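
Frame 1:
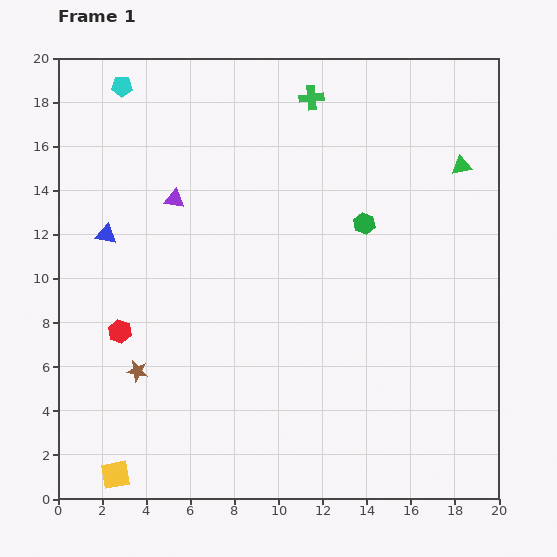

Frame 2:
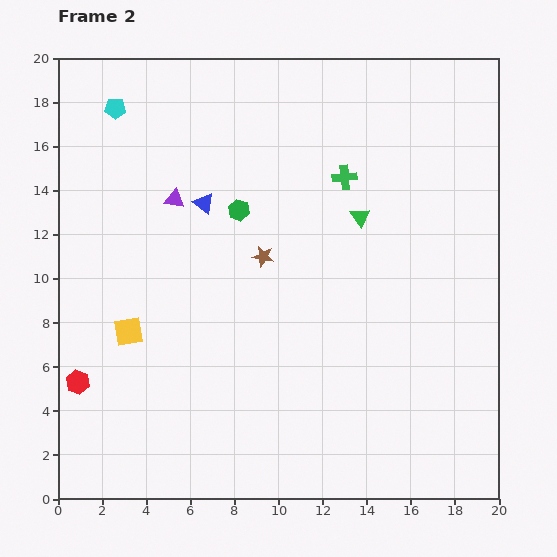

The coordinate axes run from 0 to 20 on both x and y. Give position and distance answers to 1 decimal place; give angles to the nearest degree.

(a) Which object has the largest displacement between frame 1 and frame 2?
the brown star

(moved 7.7; next 6.5)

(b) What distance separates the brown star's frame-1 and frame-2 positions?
7.7

The brown star moved from (3.6, 5.8) to (9.3, 11.0), a distance of √(5.7² + 5.2²) ≈ 7.7.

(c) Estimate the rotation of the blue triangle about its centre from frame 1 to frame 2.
27° clockwise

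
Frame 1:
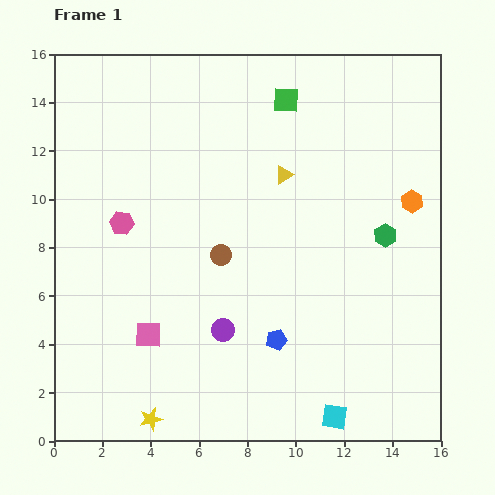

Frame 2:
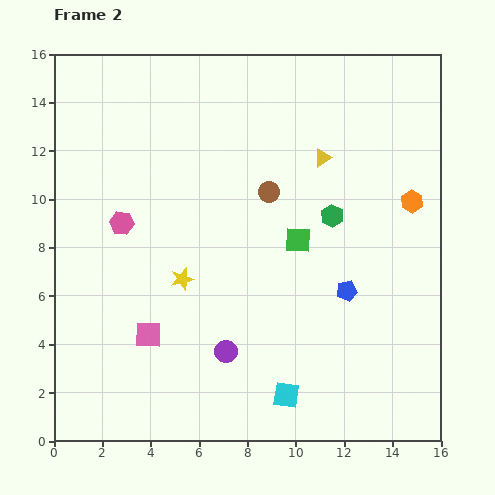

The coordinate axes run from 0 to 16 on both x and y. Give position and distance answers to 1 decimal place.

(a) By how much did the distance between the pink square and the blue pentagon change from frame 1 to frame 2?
+3.1

Distance in frame 1: 5.3. Distance in frame 2: 8.4.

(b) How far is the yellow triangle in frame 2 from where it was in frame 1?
1.7

The yellow triangle moved from (9.5, 11.0) to (11.1, 11.7), a distance of √(1.6² + 0.7²) ≈ 1.7.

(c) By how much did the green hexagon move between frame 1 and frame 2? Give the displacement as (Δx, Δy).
(-2.2, 0.8)

The green hexagon was at (13.7, 8.5) in frame 1 and (11.5, 9.3) in frame 2.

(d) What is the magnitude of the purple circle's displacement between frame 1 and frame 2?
0.9

The purple circle moved from (7.0, 4.6) to (7.1, 3.7), a distance of √(0.1² + 0.9²) ≈ 0.9.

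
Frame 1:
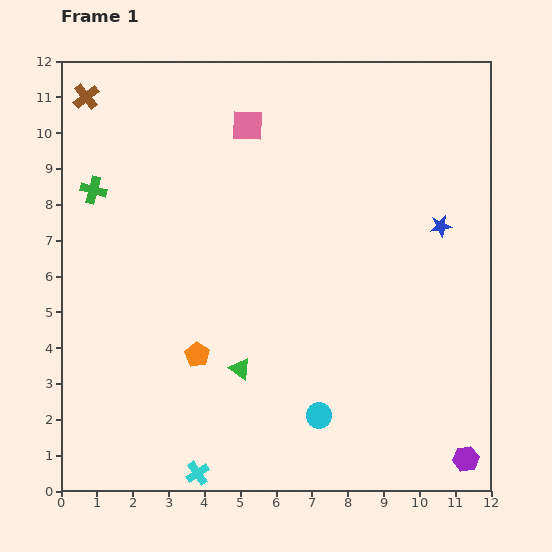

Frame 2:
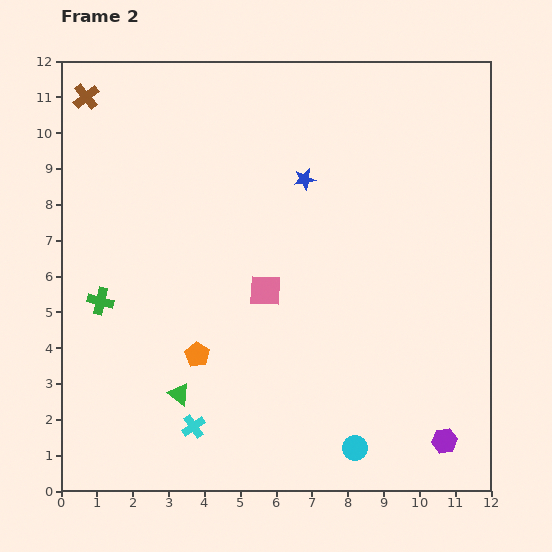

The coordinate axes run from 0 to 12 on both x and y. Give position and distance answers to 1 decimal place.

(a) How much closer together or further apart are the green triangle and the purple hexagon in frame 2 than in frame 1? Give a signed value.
+0.7

Distance in frame 1: 6.8. Distance in frame 2: 7.5.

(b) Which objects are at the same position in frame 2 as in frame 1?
the orange pentagon, the brown cross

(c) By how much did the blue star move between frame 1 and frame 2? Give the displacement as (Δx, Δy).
(-3.8, 1.3)

The blue star was at (10.6, 7.4) in frame 1 and (6.8, 8.7) in frame 2.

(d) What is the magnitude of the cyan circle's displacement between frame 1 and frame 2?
1.3

The cyan circle moved from (7.2, 2.1) to (8.2, 1.2), a distance of √(1.0² + 0.9²) ≈ 1.3.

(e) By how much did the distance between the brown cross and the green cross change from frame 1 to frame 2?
+3.1

Distance in frame 1: 2.6. Distance in frame 2: 5.7.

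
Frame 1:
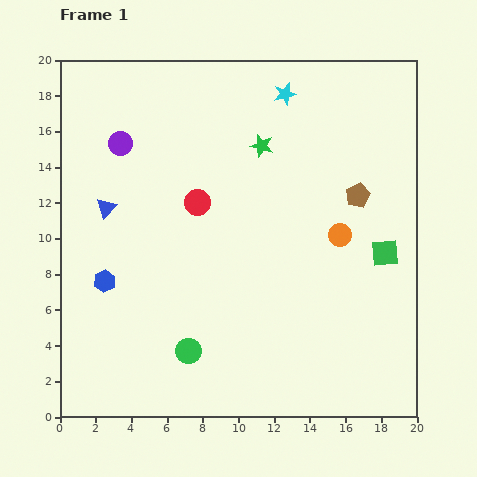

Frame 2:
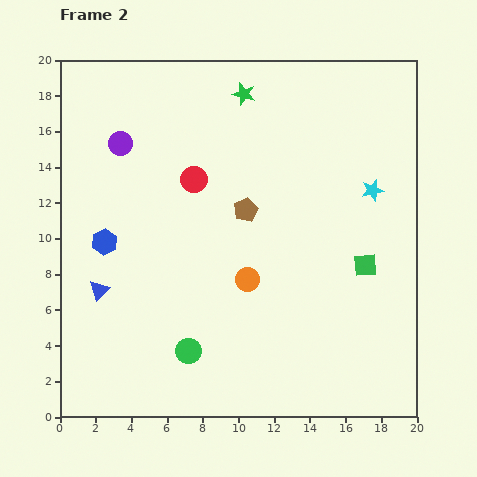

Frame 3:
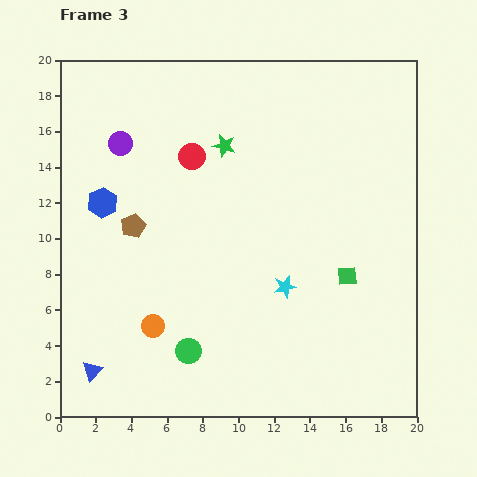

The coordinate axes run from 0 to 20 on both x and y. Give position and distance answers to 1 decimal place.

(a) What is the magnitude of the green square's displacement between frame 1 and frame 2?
1.3

The green square moved from (18.2, 9.2) to (17.1, 8.5), a distance of √(1.1² + 0.7²) ≈ 1.3.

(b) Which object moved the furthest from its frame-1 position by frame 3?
the brown pentagon

(moved 12.7; next 11.7)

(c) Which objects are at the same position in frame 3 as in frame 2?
the purple circle, the green circle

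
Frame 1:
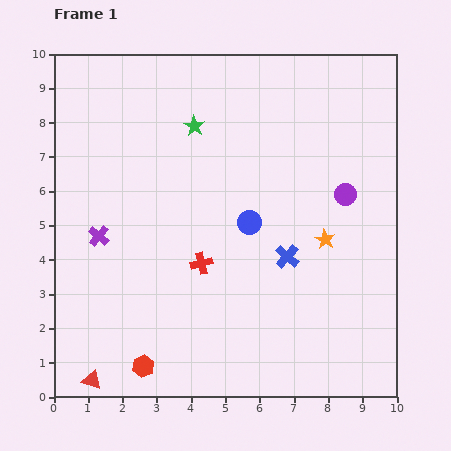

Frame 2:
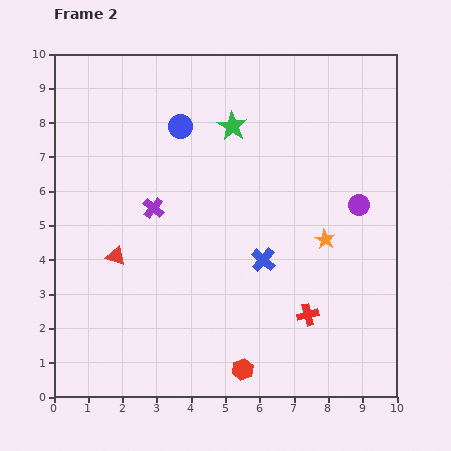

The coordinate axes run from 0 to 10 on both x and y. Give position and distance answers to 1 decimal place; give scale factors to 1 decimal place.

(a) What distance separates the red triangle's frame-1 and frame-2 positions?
3.7

The red triangle moved from (1.1, 0.5) to (1.8, 4.1), a distance of √(0.7² + 3.6²) ≈ 3.7.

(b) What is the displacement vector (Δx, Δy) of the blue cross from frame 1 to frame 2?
(-0.7, -0.1)

The blue cross was at (6.8, 4.1) in frame 1 and (6.1, 4.0) in frame 2.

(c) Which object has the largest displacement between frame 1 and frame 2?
the red triangle

(moved 3.7; next 3.4)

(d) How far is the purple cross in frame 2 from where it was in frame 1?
1.8

The purple cross moved from (1.3, 4.7) to (2.9, 5.5), a distance of √(1.6² + 0.8²) ≈ 1.8.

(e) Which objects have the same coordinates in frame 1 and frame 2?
the orange star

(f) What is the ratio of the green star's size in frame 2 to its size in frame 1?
1.4×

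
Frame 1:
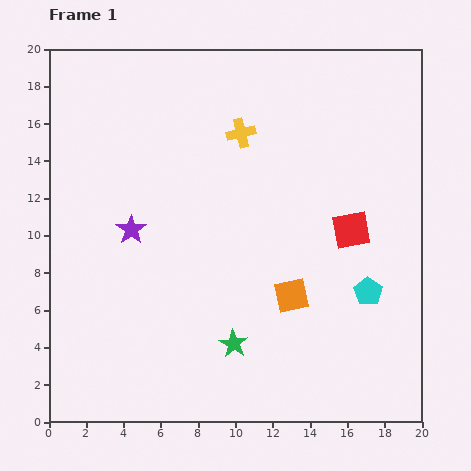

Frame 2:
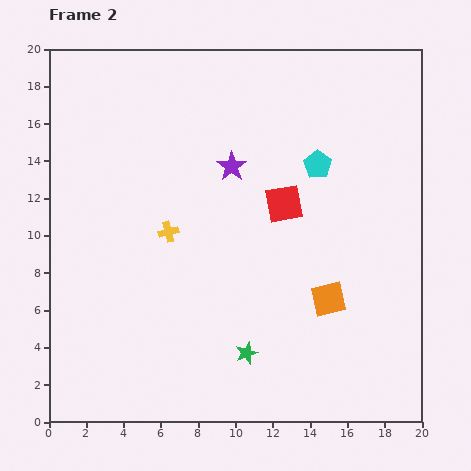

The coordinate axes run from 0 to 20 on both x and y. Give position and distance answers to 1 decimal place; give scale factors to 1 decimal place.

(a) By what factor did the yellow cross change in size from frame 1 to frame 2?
0.7×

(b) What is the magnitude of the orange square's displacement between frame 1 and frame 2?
2.0

The orange square moved from (13.0, 6.8) to (15.0, 6.6), a distance of √(2.0² + 0.2²) ≈ 2.0.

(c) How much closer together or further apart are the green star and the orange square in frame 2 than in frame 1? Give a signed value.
+1.3

Distance in frame 1: 4.0. Distance in frame 2: 5.3.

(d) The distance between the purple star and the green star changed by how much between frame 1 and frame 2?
+1.8

Distance in frame 1: 8.2. Distance in frame 2: 10.0.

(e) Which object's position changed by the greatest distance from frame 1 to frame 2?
the cyan pentagon

(moved 7.3; next 6.6)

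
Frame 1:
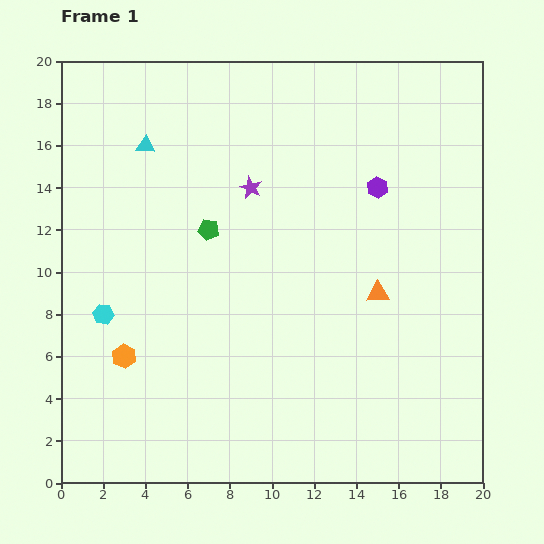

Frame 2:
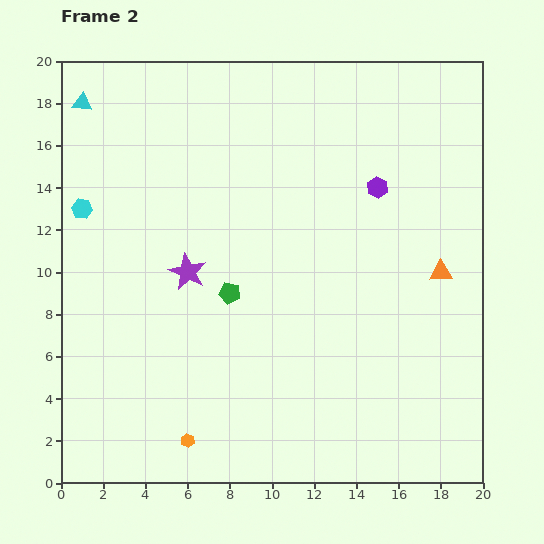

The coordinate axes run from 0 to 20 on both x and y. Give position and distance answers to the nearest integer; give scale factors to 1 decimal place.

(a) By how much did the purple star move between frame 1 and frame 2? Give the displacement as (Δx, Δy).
(-3, -4)

The purple star was at (9, 14) in frame 1 and (6, 10) in frame 2.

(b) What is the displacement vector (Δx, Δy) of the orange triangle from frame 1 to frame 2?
(3, 1)

The orange triangle was at (15, 9) in frame 1 and (18, 10) in frame 2.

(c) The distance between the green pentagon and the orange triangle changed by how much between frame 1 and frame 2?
+1

Distance in frame 1: 9. Distance in frame 2: 10.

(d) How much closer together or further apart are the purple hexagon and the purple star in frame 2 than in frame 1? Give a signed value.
+4

Distance in frame 1: 6. Distance in frame 2: 10.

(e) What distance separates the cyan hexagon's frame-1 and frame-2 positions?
5

The cyan hexagon moved from (2, 8) to (1, 13), a distance of √(1² + 5²) ≈ 5.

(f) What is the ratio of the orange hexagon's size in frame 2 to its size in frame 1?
0.6×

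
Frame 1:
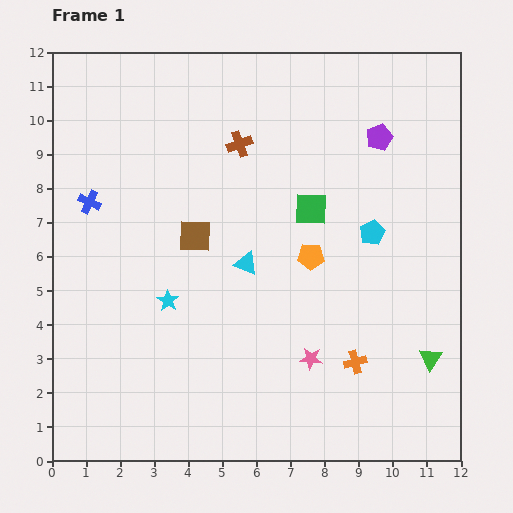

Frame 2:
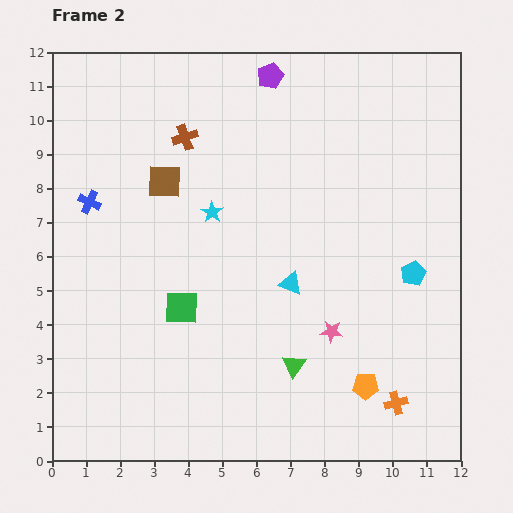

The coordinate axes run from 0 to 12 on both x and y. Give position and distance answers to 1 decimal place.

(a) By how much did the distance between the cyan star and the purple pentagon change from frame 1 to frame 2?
-3.5

Distance in frame 1: 7.8. Distance in frame 2: 4.3.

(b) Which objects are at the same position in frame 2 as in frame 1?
the blue cross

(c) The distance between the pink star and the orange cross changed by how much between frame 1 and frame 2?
+1.5

Distance in frame 1: 1.3. Distance in frame 2: 2.8.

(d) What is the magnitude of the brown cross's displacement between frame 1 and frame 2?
1.6

The brown cross moved from (5.5, 9.3) to (3.9, 9.5), a distance of √(1.6² + 0.2²) ≈ 1.6.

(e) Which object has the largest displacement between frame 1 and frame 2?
the green square

(moved 4.8; next 4.1)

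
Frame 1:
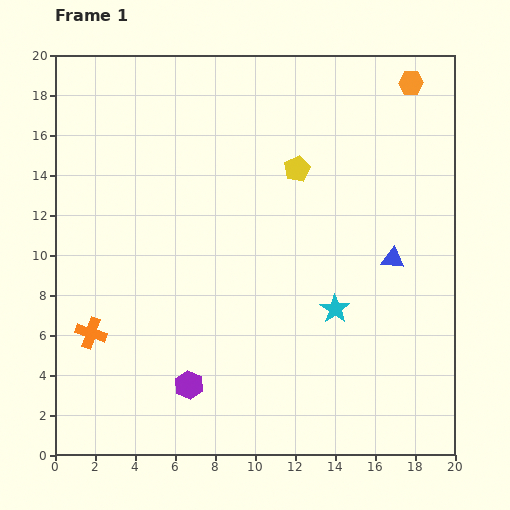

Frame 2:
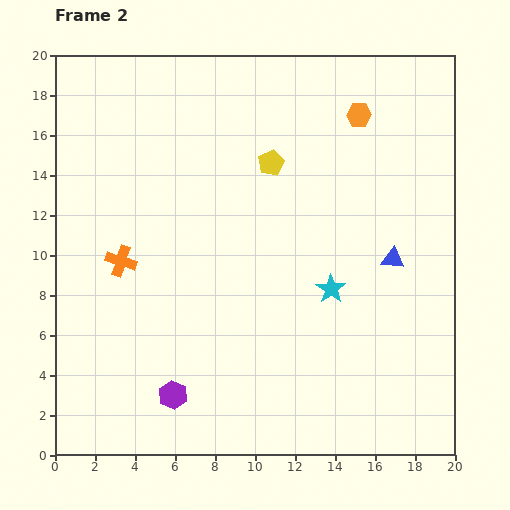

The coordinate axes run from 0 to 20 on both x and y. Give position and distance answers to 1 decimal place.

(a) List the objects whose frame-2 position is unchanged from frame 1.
the blue triangle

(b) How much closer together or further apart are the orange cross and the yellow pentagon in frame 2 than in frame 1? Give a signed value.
-4.2

Distance in frame 1: 13.2. Distance in frame 2: 9.0.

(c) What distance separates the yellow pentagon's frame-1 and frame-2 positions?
1.3

The yellow pentagon moved from (12.1, 14.3) to (10.8, 14.6), a distance of √(1.3² + 0.3²) ≈ 1.3.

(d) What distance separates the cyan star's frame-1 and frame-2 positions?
1.0

The cyan star moved from (14.0, 7.3) to (13.8, 8.3), a distance of √(0.2² + 1.0²) ≈ 1.0.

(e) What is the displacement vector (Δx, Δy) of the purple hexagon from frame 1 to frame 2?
(-0.8, -0.5)

The purple hexagon was at (6.7, 3.5) in frame 1 and (5.9, 3.0) in frame 2.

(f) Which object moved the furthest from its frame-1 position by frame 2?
the orange cross

(moved 3.9; next 3.1)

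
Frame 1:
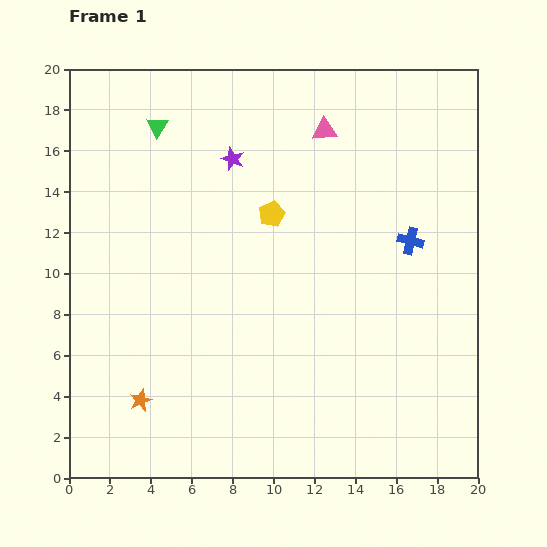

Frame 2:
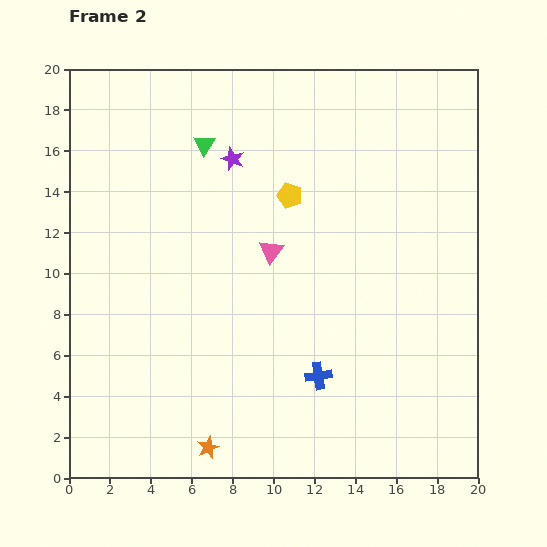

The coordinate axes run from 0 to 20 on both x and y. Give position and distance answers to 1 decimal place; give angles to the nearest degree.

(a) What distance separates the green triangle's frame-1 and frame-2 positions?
2.5

The green triangle moved from (4.3, 17.2) to (6.6, 16.3), a distance of √(2.3² + 0.9²) ≈ 2.5.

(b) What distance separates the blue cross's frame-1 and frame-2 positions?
8.0

The blue cross moved from (16.7, 11.6) to (12.2, 5.0), a distance of √(4.5² + 6.6²) ≈ 8.0.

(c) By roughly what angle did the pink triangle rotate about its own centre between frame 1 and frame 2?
50° counter-clockwise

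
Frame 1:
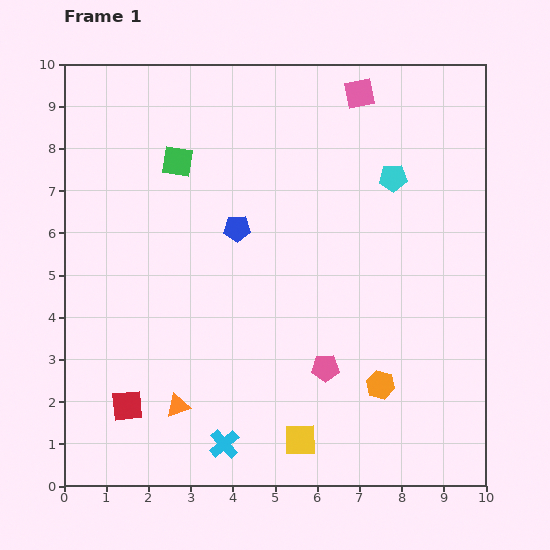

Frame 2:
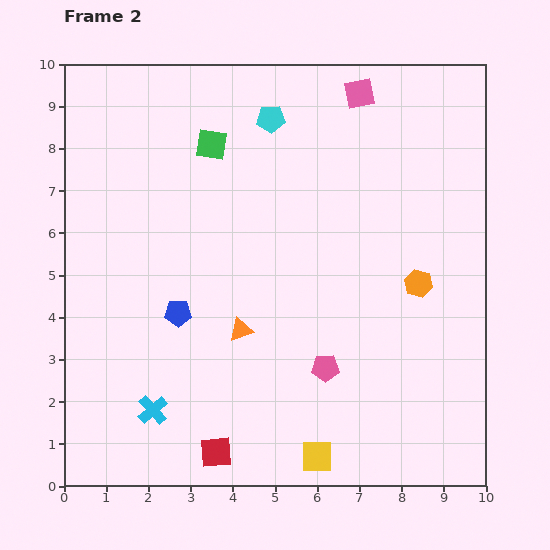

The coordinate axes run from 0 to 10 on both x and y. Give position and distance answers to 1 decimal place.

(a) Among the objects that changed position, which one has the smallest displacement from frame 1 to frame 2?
the yellow square

(moved 0.6)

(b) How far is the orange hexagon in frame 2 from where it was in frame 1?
2.6

The orange hexagon moved from (7.5, 2.4) to (8.4, 4.8), a distance of √(0.9² + 2.4²) ≈ 2.6.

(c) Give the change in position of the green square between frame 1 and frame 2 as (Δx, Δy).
(0.8, 0.4)

The green square was at (2.7, 7.7) in frame 1 and (3.5, 8.1) in frame 2.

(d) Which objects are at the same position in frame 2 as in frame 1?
the pink square, the pink pentagon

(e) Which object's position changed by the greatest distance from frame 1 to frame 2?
the cyan pentagon

(moved 3.2; next 2.6)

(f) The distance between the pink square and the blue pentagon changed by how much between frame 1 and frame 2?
+2.4

Distance in frame 1: 4.3. Distance in frame 2: 6.7.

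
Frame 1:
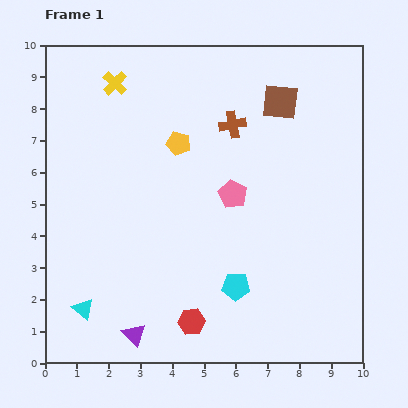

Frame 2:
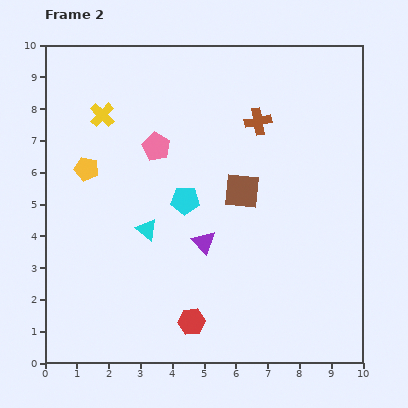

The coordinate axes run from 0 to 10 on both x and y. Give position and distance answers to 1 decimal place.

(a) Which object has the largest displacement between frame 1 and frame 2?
the purple triangle

(moved 3.6; next 3.2)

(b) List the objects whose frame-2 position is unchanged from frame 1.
the red hexagon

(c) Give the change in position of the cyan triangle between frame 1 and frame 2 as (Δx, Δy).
(2.0, 2.5)

The cyan triangle was at (1.2, 1.7) in frame 1 and (3.2, 4.2) in frame 2.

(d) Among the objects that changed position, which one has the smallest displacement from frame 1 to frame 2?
the brown cross

(moved 0.8)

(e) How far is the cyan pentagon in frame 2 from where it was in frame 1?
3.1

The cyan pentagon moved from (6.0, 2.4) to (4.4, 5.1), a distance of √(1.6² + 2.7²) ≈ 3.1.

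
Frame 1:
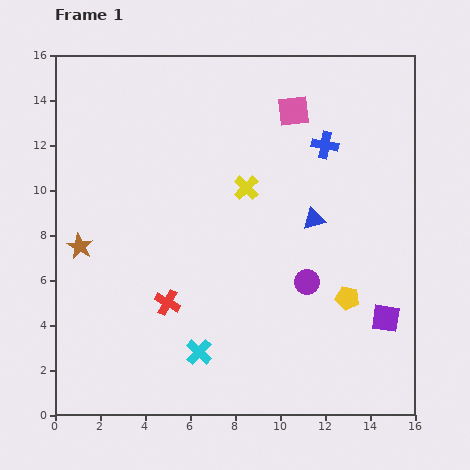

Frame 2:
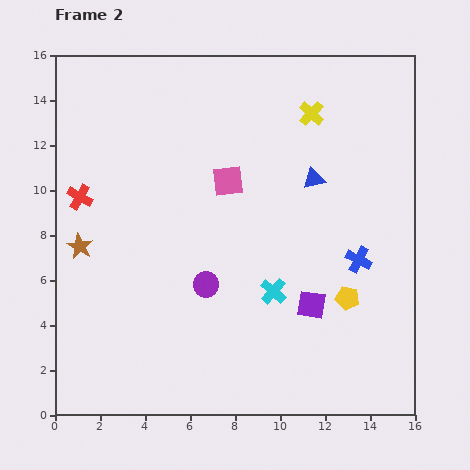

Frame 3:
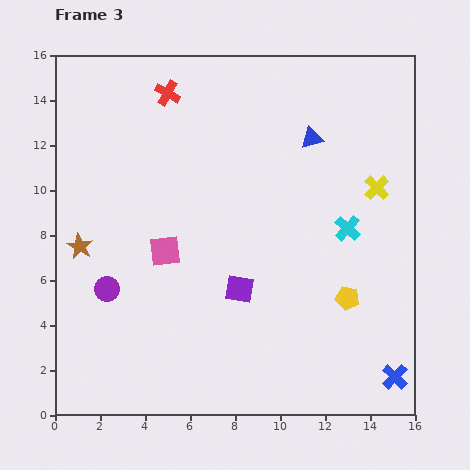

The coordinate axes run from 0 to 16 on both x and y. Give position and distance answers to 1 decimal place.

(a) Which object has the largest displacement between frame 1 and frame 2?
the red cross

(moved 6.1; next 5.3)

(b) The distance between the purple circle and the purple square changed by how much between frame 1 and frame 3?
+2.1

Distance in frame 1: 3.8. Distance in frame 3: 5.9.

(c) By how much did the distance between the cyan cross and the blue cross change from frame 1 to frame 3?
-3.9

Distance in frame 1: 10.8. Distance in frame 3: 6.9.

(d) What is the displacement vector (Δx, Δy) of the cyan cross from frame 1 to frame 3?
(6.6, 5.5)

The cyan cross was at (6.4, 2.8) in frame 1 and (13.0, 8.3) in frame 3.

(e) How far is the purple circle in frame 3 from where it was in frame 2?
4.4

The purple circle moved from (6.7, 5.8) to (2.3, 5.6), a distance of √(4.4² + 0.2²) ≈ 4.4.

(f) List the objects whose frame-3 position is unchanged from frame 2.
the yellow pentagon, the brown star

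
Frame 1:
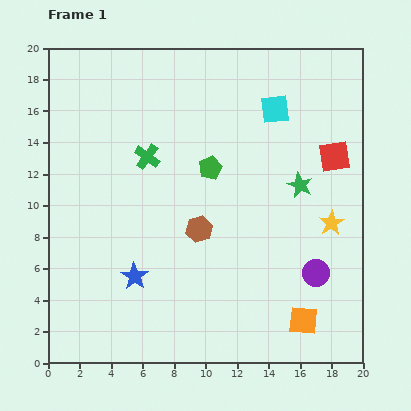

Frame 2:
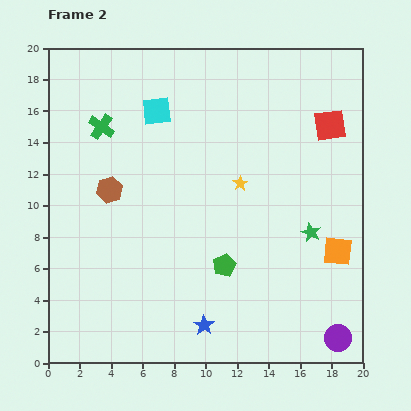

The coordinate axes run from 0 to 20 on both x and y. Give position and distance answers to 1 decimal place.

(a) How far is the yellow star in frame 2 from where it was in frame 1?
6.3

The yellow star moved from (18.0, 8.9) to (12.2, 11.4), a distance of √(5.8² + 2.5²) ≈ 6.3.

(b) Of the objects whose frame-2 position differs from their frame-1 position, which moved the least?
the red square

(moved 2.0)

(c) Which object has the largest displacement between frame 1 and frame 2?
the cyan square

(moved 7.5; next 6.3)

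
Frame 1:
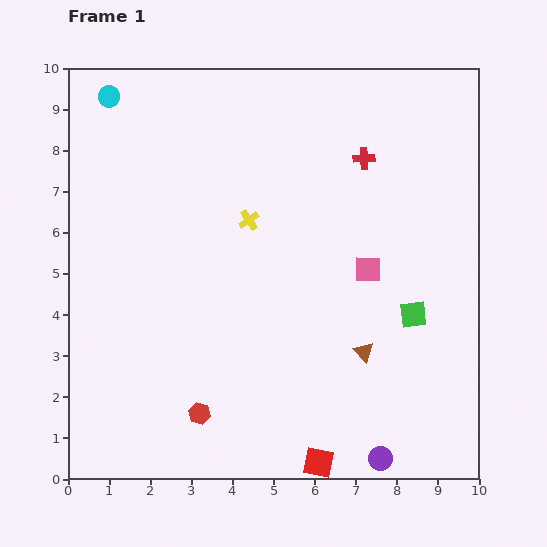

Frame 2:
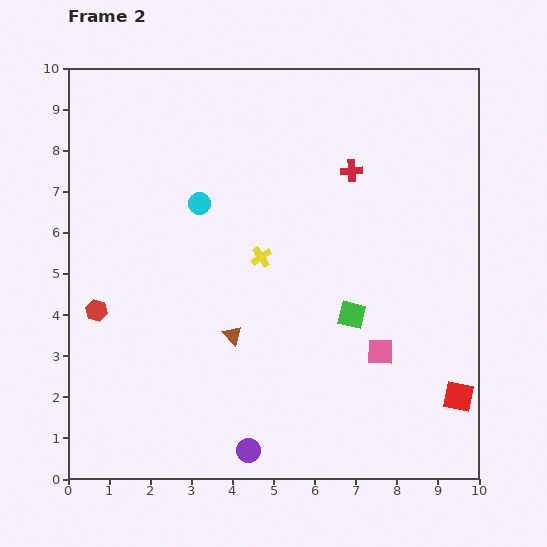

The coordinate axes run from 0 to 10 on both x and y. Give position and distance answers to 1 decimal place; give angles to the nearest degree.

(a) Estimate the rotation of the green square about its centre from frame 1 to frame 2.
20° clockwise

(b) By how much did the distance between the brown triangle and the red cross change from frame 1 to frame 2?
+0.2

Distance in frame 1: 4.7. Distance in frame 2: 4.9.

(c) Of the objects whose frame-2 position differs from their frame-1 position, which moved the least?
the red cross

(moved 0.4)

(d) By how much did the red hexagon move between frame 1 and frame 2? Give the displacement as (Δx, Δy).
(-2.5, 2.5)

The red hexagon was at (3.2, 1.6) in frame 1 and (0.7, 4.1) in frame 2.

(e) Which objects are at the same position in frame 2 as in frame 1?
none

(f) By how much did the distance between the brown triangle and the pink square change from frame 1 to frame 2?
+1.6

Distance in frame 1: 2.0. Distance in frame 2: 3.6.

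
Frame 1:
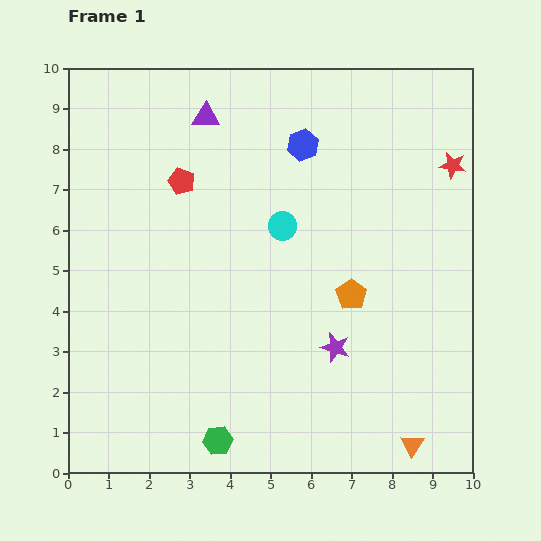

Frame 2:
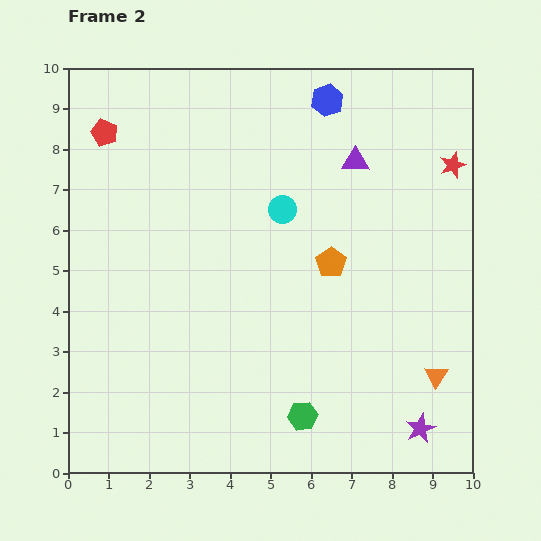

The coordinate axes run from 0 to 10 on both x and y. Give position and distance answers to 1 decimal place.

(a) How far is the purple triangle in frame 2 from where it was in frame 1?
3.9

The purple triangle moved from (3.4, 8.8) to (7.1, 7.7), a distance of √(3.7² + 1.1²) ≈ 3.9.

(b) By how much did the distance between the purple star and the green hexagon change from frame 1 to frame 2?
-0.8

Distance in frame 1: 3.7. Distance in frame 2: 2.9.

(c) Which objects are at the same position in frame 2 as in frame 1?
the red star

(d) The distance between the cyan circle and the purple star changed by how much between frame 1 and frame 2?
+3.1

Distance in frame 1: 3.3. Distance in frame 2: 6.4.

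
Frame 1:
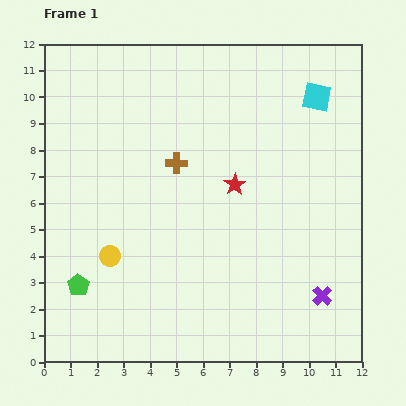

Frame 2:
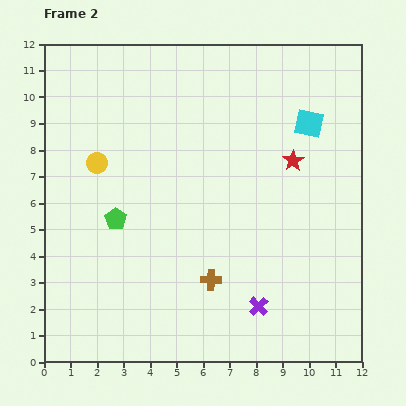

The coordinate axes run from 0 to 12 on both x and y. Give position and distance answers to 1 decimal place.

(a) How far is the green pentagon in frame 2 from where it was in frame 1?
2.9

The green pentagon moved from (1.3, 2.9) to (2.7, 5.4), a distance of √(1.4² + 2.5²) ≈ 2.9.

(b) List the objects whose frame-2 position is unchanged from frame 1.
none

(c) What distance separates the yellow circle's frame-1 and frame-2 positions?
3.5

The yellow circle moved from (2.5, 4.0) to (2.0, 7.5), a distance of √(0.5² + 3.5²) ≈ 3.5.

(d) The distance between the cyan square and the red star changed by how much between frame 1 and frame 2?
-3.0

Distance in frame 1: 4.5. Distance in frame 2: 1.5.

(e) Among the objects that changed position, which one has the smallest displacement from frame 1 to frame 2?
the cyan square

(moved 1.0)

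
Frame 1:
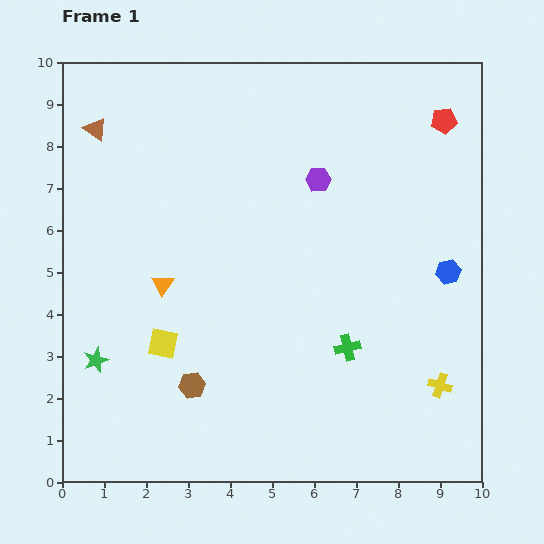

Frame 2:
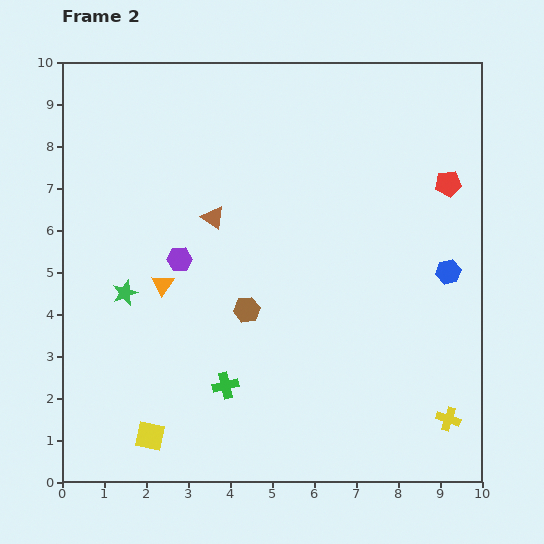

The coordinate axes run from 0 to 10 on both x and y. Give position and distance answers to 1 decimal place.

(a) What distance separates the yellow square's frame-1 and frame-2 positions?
2.2

The yellow square moved from (2.4, 3.3) to (2.1, 1.1), a distance of √(0.3² + 2.2²) ≈ 2.2.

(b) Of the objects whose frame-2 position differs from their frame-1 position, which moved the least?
the yellow cross

(moved 0.8)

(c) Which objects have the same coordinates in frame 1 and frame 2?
the orange triangle, the blue hexagon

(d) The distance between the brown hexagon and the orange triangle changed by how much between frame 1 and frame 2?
-0.4

Distance in frame 1: 2.5. Distance in frame 2: 2.1.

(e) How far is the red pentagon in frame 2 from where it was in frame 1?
1.5

The red pentagon moved from (9.1, 8.6) to (9.2, 7.1), a distance of √(0.1² + 1.5²) ≈ 1.5.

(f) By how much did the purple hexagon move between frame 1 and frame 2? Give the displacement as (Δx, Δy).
(-3.3, -1.9)

The purple hexagon was at (6.1, 7.2) in frame 1 and (2.8, 5.3) in frame 2.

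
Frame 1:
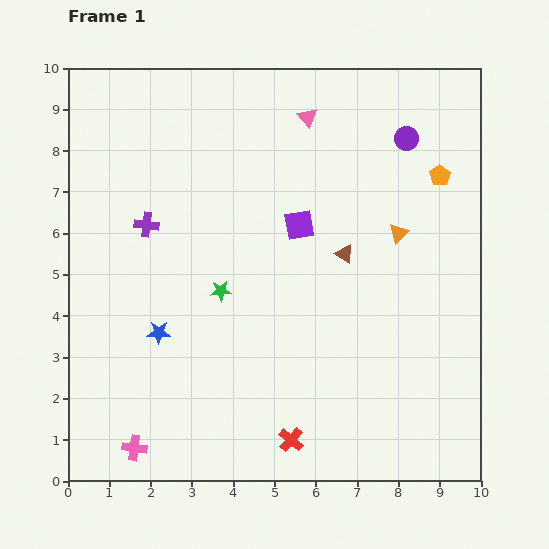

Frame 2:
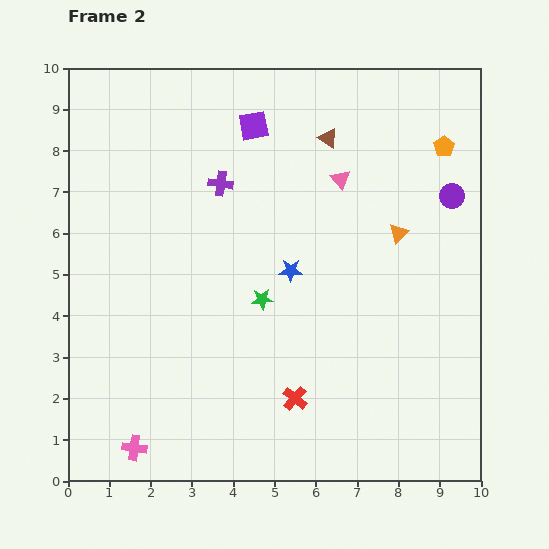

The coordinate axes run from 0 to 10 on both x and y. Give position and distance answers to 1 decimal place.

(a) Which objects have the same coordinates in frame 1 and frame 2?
the orange triangle, the pink cross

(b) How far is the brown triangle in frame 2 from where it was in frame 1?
2.8

The brown triangle moved from (6.7, 5.5) to (6.3, 8.3), a distance of √(0.4² + 2.8²) ≈ 2.8.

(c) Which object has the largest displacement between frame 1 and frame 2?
the blue star

(moved 3.5; next 2.8)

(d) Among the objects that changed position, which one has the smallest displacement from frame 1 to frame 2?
the orange pentagon

(moved 0.7)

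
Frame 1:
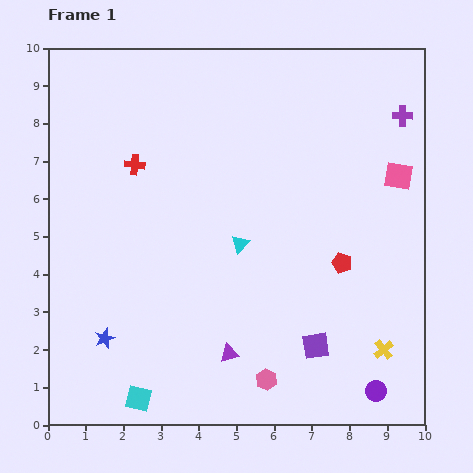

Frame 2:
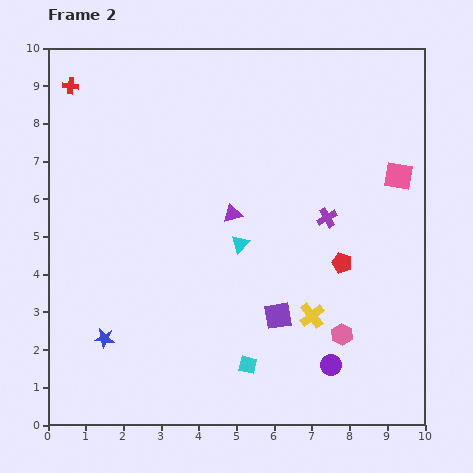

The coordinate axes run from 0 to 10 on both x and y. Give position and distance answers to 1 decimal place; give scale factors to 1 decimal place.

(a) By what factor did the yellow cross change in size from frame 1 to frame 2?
1.3×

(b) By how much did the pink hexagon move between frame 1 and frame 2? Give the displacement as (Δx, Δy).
(2.0, 1.2)

The pink hexagon was at (5.8, 1.2) in frame 1 and (7.8, 2.4) in frame 2.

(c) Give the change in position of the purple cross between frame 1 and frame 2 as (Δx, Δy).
(-2.0, -2.7)

The purple cross was at (9.4, 8.2) in frame 1 and (7.4, 5.5) in frame 2.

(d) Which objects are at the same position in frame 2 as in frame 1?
the cyan triangle, the red pentagon, the pink square, the blue star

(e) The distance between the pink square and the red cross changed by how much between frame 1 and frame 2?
+2.0

Distance in frame 1: 7.0. Distance in frame 2: 9.0.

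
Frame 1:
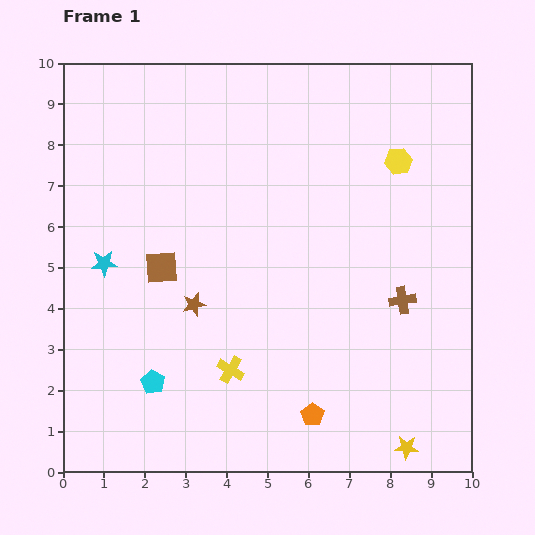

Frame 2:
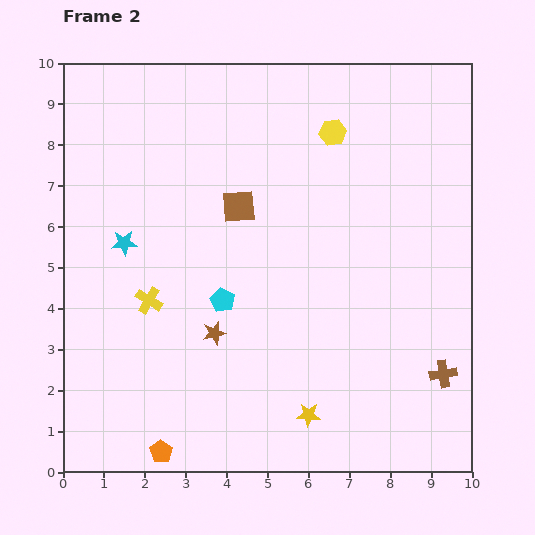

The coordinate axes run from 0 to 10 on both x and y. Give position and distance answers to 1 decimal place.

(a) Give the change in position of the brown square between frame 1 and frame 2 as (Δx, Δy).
(1.9, 1.5)

The brown square was at (2.4, 5.0) in frame 1 and (4.3, 6.5) in frame 2.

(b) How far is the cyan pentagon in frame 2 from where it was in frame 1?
2.6

The cyan pentagon moved from (2.2, 2.2) to (3.9, 4.2), a distance of √(1.7² + 2.0²) ≈ 2.6.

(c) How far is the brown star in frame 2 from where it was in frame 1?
0.9

The brown star moved from (3.2, 4.1) to (3.7, 3.4), a distance of √(0.5² + 0.7²) ≈ 0.9.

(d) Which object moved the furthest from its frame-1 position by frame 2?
the orange pentagon

(moved 3.8; next 2.6)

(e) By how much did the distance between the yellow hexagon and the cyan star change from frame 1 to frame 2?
-1.8

Distance in frame 1: 7.6. Distance in frame 2: 5.8.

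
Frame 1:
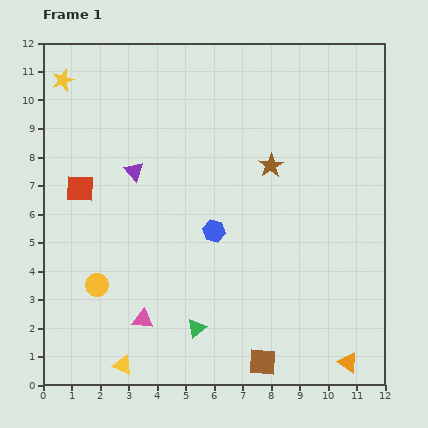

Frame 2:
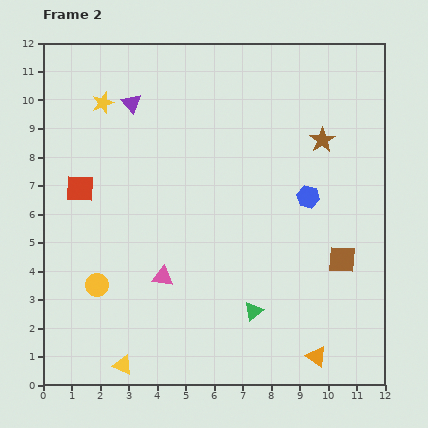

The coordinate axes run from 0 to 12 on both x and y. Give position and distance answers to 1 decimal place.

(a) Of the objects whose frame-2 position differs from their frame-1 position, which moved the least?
the orange triangle

(moved 1.1)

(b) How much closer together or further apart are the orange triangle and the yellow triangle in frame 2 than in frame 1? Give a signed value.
-1.1

Distance in frame 1: 7.9. Distance in frame 2: 6.8.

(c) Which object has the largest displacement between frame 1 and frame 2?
the brown square

(moved 4.6; next 3.5)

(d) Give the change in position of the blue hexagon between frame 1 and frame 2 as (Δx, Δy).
(3.3, 1.2)

The blue hexagon was at (6.0, 5.4) in frame 1 and (9.3, 6.6) in frame 2.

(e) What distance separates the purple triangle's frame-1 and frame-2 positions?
2.4

The purple triangle moved from (3.2, 7.5) to (3.1, 9.9), a distance of √(0.1² + 2.4²) ≈ 2.4.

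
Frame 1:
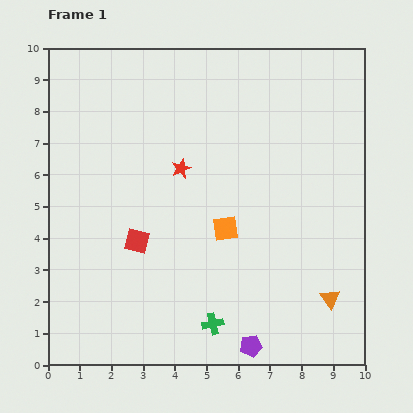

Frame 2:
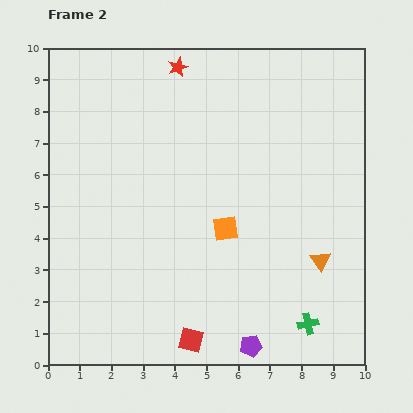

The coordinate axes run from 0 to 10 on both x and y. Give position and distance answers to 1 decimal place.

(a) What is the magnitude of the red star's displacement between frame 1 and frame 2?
3.2

The red star moved from (4.2, 6.2) to (4.1, 9.4), a distance of √(0.1² + 3.2²) ≈ 3.2.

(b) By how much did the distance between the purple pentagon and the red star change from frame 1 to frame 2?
+3.1

Distance in frame 1: 6.0. Distance in frame 2: 9.1.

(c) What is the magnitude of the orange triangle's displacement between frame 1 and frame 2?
1.2

The orange triangle moved from (8.9, 2.1) to (8.6, 3.3), a distance of √(0.3² + 1.2²) ≈ 1.2.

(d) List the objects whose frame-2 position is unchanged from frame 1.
the orange square, the purple pentagon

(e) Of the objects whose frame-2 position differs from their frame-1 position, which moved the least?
the orange triangle

(moved 1.2)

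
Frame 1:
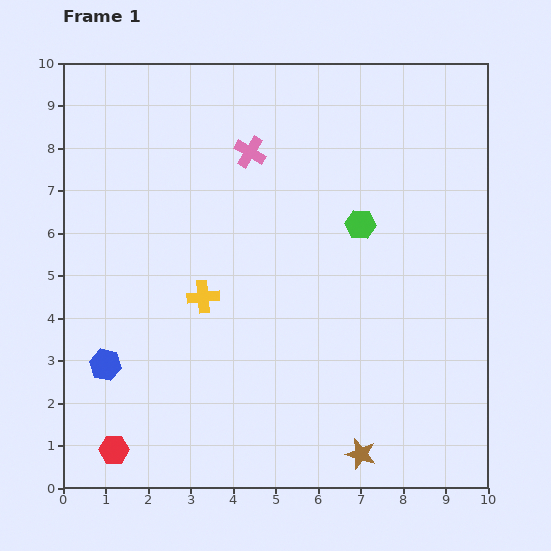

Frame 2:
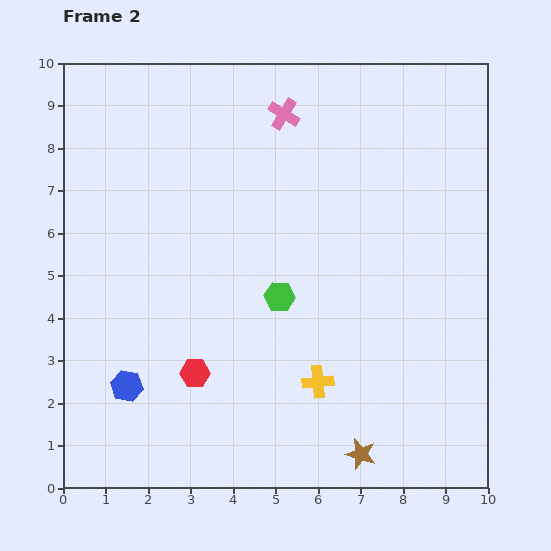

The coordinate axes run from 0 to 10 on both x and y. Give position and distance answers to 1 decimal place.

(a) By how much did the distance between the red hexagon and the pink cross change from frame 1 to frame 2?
-1.2

Distance in frame 1: 7.7. Distance in frame 2: 6.5.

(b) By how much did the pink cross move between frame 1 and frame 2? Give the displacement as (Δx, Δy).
(0.8, 0.9)

The pink cross was at (4.4, 7.9) in frame 1 and (5.2, 8.8) in frame 2.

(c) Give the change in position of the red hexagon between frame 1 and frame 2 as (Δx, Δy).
(1.9, 1.8)

The red hexagon was at (1.2, 0.9) in frame 1 and (3.1, 2.7) in frame 2.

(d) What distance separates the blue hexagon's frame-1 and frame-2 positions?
0.7

The blue hexagon moved from (1.0, 2.9) to (1.5, 2.4), a distance of √(0.5² + 0.5²) ≈ 0.7.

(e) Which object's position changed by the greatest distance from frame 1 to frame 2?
the yellow cross

(moved 3.4; next 2.6)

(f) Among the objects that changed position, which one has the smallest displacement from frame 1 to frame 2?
the blue hexagon

(moved 0.7)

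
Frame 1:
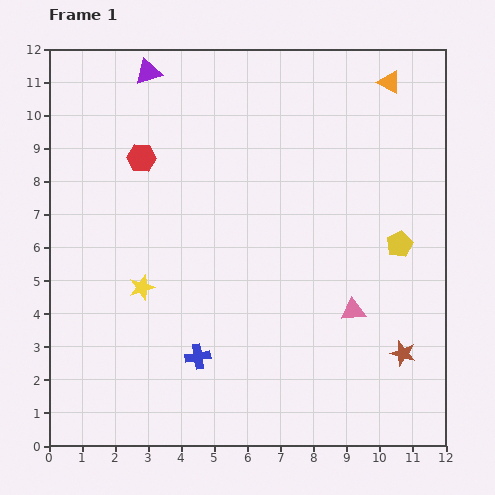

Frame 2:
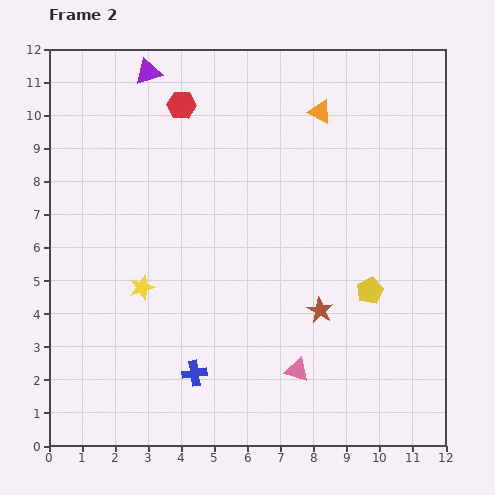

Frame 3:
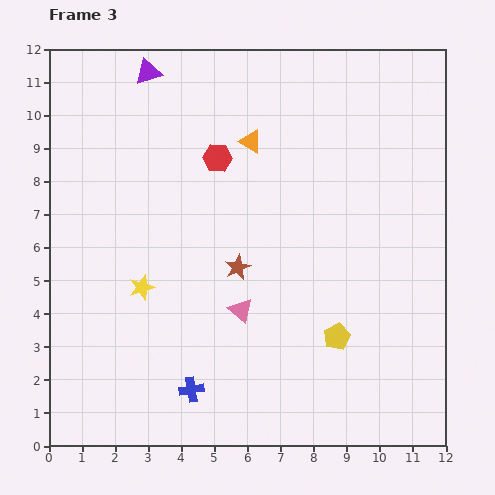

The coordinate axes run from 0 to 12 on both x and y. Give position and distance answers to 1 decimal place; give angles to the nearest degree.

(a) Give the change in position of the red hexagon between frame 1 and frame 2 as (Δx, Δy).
(1.2, 1.6)

The red hexagon was at (2.8, 8.7) in frame 1 and (4.0, 10.3) in frame 2.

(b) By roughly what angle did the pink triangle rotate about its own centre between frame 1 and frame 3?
46° clockwise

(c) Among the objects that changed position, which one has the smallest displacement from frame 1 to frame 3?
the blue cross

(moved 1.0)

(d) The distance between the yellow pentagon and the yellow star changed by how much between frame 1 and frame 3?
-1.8

Distance in frame 1: 7.9. Distance in frame 3: 6.1.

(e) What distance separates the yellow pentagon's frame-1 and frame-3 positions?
3.4

The yellow pentagon moved from (10.6, 6.1) to (8.7, 3.3), a distance of √(1.9² + 2.8²) ≈ 3.4.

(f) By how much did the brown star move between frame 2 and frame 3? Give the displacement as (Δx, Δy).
(-2.5, 1.3)

The brown star was at (8.2, 4.1) in frame 2 and (5.7, 5.4) in frame 3.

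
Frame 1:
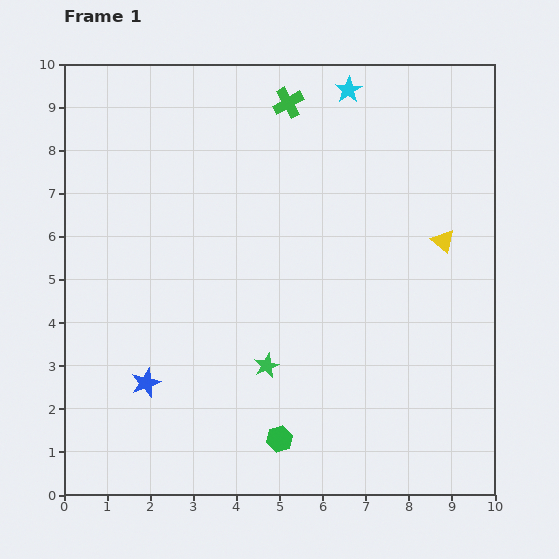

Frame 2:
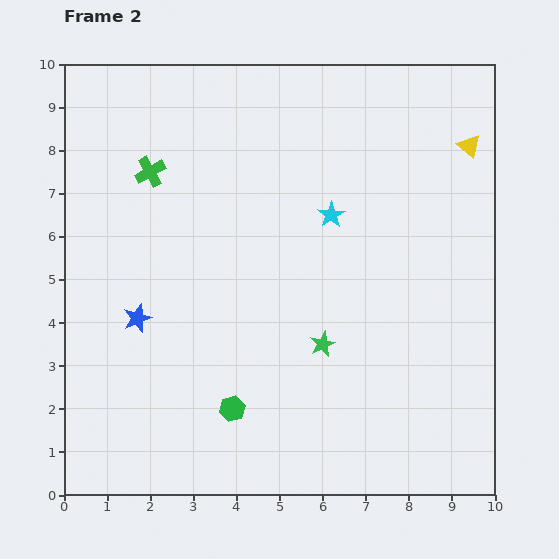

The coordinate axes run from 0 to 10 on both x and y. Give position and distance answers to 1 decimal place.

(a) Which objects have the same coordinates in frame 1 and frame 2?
none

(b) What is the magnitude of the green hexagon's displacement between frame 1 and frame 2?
1.3

The green hexagon moved from (5.0, 1.3) to (3.9, 2.0), a distance of √(1.1² + 0.7²) ≈ 1.3.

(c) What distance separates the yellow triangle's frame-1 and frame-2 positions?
2.3

The yellow triangle moved from (8.8, 5.9) to (9.4, 8.1), a distance of √(0.6² + 2.2²) ≈ 2.3.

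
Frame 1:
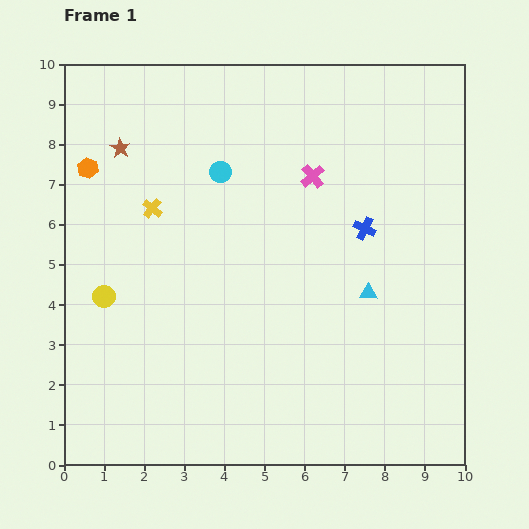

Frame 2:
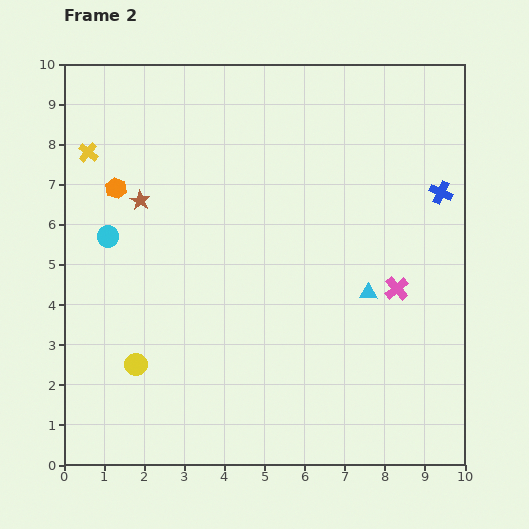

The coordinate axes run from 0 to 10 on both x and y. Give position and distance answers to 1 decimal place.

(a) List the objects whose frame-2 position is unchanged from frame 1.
the cyan triangle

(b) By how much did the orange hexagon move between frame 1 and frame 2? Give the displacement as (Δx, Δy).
(0.7, -0.5)

The orange hexagon was at (0.6, 7.4) in frame 1 and (1.3, 6.9) in frame 2.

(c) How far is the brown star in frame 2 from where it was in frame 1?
1.4

The brown star moved from (1.4, 7.9) to (1.9, 6.6), a distance of √(0.5² + 1.3²) ≈ 1.4.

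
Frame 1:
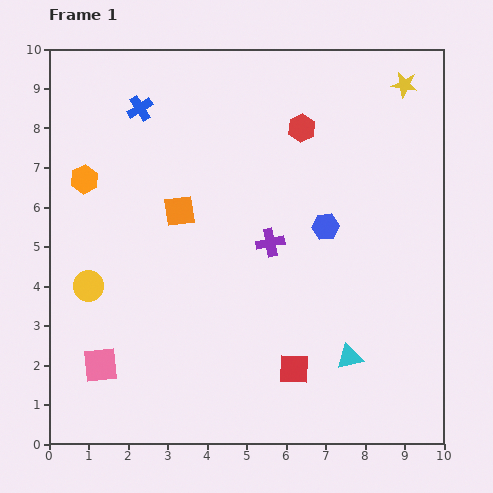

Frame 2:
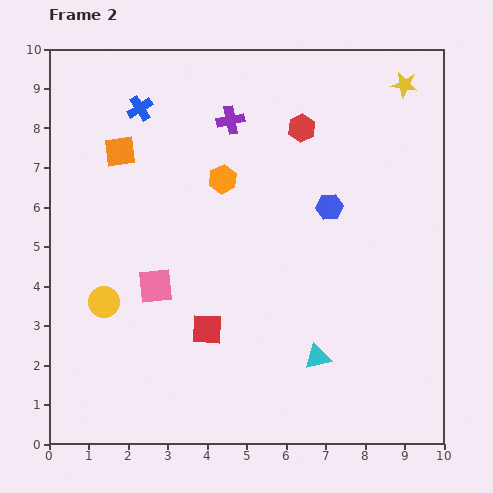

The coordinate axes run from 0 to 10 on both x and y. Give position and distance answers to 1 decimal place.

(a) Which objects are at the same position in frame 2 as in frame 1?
the blue cross, the yellow star, the red hexagon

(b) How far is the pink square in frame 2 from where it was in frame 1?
2.4

The pink square moved from (1.3, 2.0) to (2.7, 4.0), a distance of √(1.4² + 2.0²) ≈ 2.4.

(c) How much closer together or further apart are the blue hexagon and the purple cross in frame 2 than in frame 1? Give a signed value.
+1.8

Distance in frame 1: 1.5. Distance in frame 2: 3.3.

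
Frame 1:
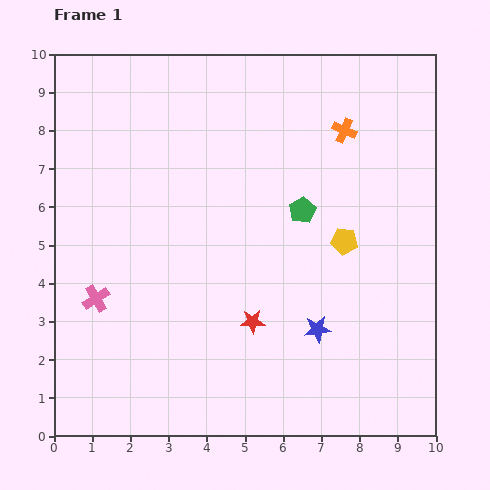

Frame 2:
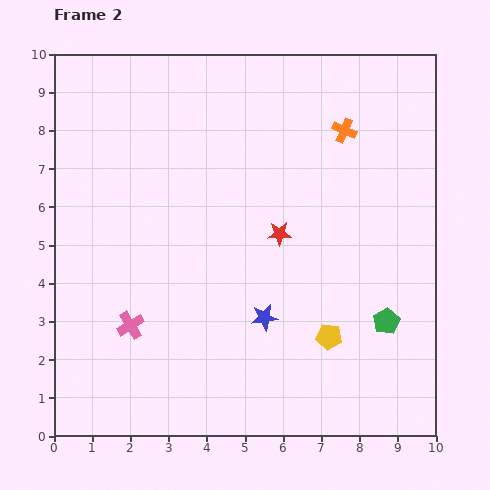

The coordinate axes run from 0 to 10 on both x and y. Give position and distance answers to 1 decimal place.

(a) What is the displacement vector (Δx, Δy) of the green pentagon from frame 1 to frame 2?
(2.2, -2.9)

The green pentagon was at (6.5, 5.9) in frame 1 and (8.7, 3.0) in frame 2.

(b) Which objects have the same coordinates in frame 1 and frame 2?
the orange cross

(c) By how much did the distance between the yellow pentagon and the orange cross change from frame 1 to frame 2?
+2.5

Distance in frame 1: 2.9. Distance in frame 2: 5.4.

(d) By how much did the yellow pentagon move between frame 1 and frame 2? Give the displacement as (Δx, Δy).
(-0.4, -2.5)

The yellow pentagon was at (7.6, 5.1) in frame 1 and (7.2, 2.6) in frame 2.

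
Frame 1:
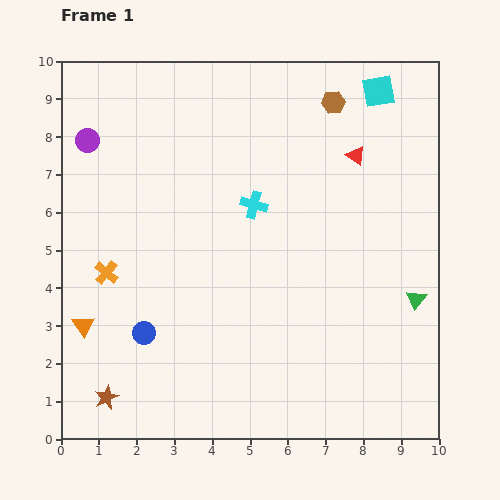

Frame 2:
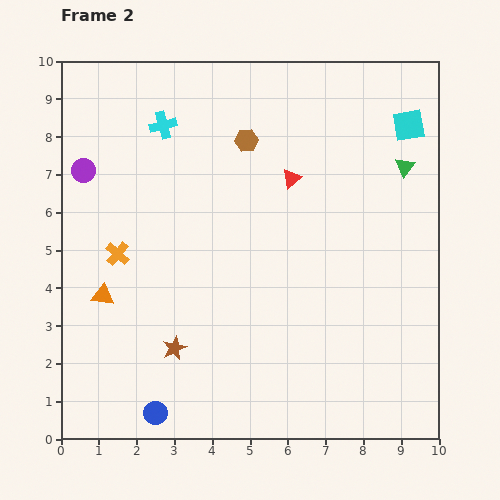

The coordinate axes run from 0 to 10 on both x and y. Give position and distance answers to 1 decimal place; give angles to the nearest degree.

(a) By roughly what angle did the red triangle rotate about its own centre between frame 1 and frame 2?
44° clockwise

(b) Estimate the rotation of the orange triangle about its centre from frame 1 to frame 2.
48° counter-clockwise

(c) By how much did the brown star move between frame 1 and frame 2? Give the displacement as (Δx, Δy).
(1.8, 1.3)

The brown star was at (1.2, 1.1) in frame 1 and (3.0, 2.4) in frame 2.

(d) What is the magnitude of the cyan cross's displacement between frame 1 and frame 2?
3.2

The cyan cross moved from (5.1, 6.2) to (2.7, 8.3), a distance of √(2.4² + 2.1²) ≈ 3.2.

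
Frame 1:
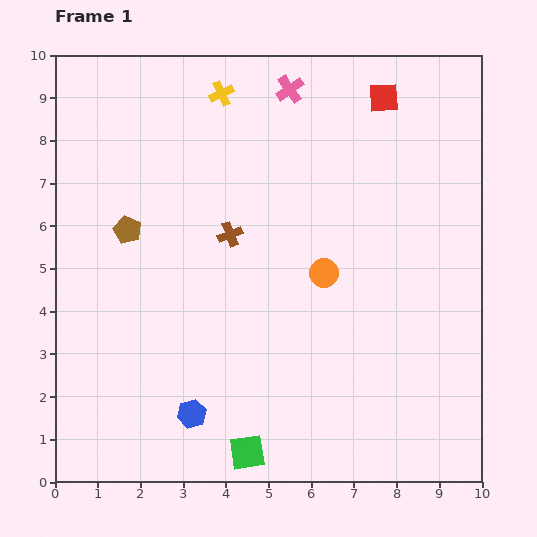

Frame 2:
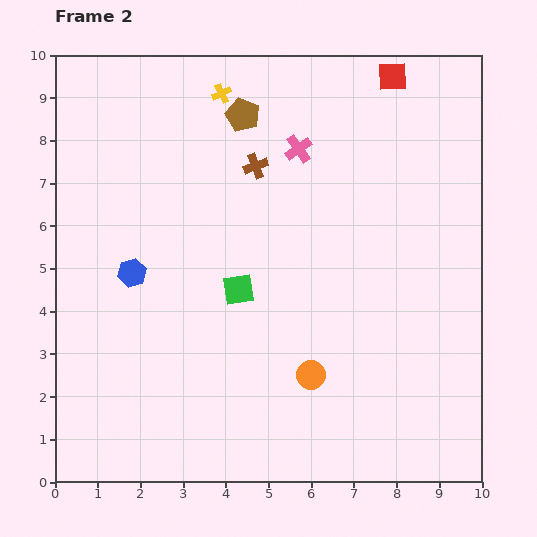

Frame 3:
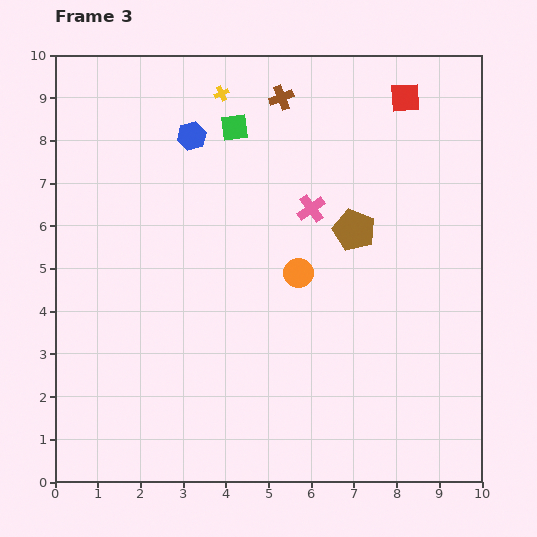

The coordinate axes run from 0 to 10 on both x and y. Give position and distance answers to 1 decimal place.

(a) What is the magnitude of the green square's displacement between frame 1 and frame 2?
3.8

The green square moved from (4.5, 0.7) to (4.3, 4.5), a distance of √(0.2² + 3.8²) ≈ 3.8.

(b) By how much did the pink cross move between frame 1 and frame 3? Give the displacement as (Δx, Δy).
(0.5, -2.8)

The pink cross was at (5.5, 9.2) in frame 1 and (6.0, 6.4) in frame 3.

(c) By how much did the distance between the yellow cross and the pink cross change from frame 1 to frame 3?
+1.8

Distance in frame 1: 1.6. Distance in frame 3: 3.4.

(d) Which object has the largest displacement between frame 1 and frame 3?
the green square

(moved 7.6; next 6.5)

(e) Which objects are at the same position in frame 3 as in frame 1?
the yellow cross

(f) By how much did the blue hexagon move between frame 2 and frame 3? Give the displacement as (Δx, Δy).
(1.4, 3.2)

The blue hexagon was at (1.8, 4.9) in frame 2 and (3.2, 8.1) in frame 3.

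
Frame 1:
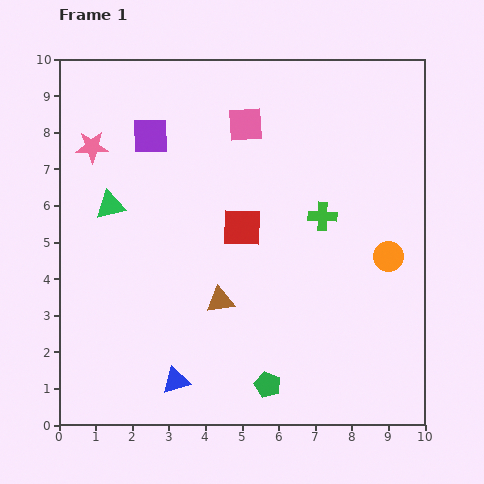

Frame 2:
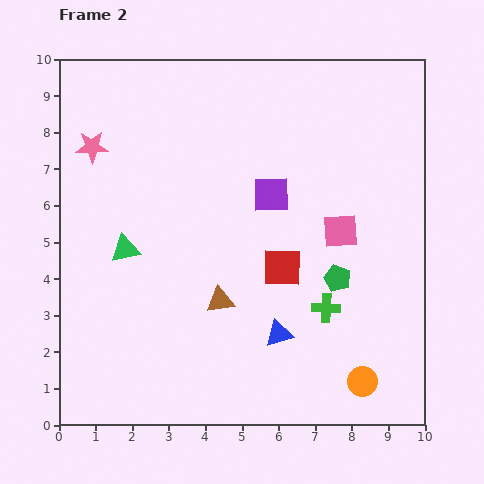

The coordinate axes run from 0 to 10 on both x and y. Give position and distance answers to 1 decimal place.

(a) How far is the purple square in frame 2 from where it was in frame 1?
3.7

The purple square moved from (2.5, 7.9) to (5.8, 6.3), a distance of √(3.3² + 1.6²) ≈ 3.7.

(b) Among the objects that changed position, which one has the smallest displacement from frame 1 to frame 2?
the green triangle

(moved 1.3)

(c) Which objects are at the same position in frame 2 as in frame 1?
the brown triangle, the pink star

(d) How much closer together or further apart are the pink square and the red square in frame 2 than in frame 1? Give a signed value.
-0.9

Distance in frame 1: 2.8. Distance in frame 2: 1.9.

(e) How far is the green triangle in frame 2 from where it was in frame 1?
1.3

The green triangle moved from (1.4, 6.0) to (1.8, 4.8), a distance of √(0.4² + 1.2²) ≈ 1.3.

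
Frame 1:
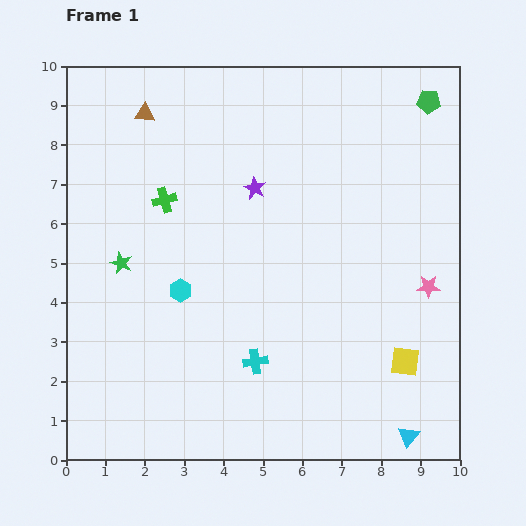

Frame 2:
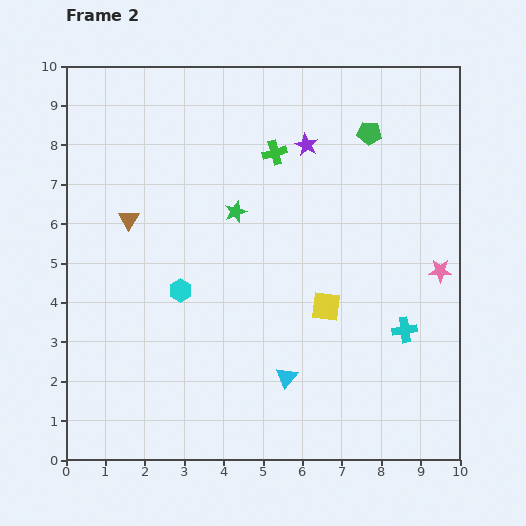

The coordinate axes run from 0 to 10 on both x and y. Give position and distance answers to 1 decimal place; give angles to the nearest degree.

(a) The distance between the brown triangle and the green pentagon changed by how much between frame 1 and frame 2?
-0.7

Distance in frame 1: 7.2. Distance in frame 2: 6.5.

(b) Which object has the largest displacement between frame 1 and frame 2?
the cyan cross

(moved 3.9; next 3.4)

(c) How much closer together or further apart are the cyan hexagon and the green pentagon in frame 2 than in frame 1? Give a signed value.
-1.7

Distance in frame 1: 7.9. Distance in frame 2: 6.2.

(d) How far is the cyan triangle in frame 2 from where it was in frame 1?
3.4

The cyan triangle moved from (8.7, 0.6) to (5.6, 2.1), a distance of √(3.1² + 1.5²) ≈ 3.4.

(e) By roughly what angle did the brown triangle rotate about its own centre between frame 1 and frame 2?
55° clockwise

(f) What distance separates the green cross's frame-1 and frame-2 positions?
3.0

The green cross moved from (2.5, 6.6) to (5.3, 7.8), a distance of √(2.8² + 1.2²) ≈ 3.0.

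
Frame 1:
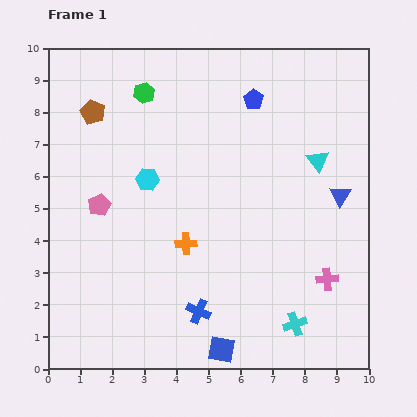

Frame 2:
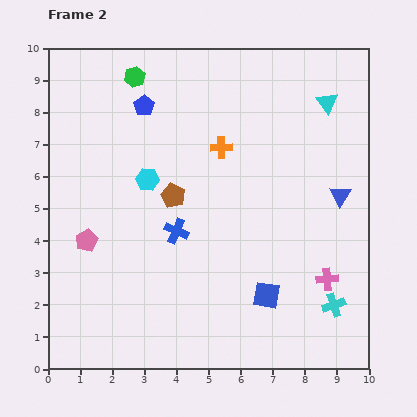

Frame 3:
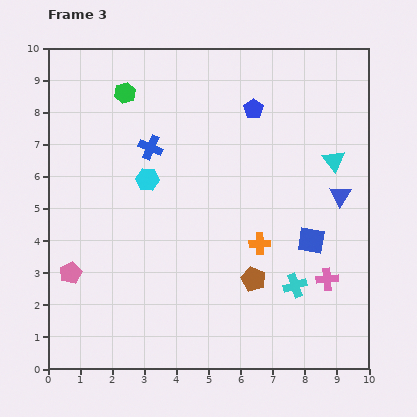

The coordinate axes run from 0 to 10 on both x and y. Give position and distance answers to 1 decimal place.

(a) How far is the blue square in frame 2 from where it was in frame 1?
2.2

The blue square moved from (5.4, 0.6) to (6.8, 2.3), a distance of √(1.4² + 1.7²) ≈ 2.2.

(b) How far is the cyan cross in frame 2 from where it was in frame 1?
1.3

The cyan cross moved from (7.7, 1.4) to (8.9, 2.0), a distance of √(1.2² + 0.6²) ≈ 1.3.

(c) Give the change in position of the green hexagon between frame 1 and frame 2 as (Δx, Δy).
(-0.3, 0.5)

The green hexagon was at (3.0, 8.6) in frame 1 and (2.7, 9.1) in frame 2.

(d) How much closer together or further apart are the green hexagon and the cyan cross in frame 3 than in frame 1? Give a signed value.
-0.6

Distance in frame 1: 8.6. Distance in frame 3: 8.0.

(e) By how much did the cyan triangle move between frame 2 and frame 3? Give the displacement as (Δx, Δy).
(0.2, -1.8)

The cyan triangle was at (8.7, 8.3) in frame 2 and (8.9, 6.5) in frame 3.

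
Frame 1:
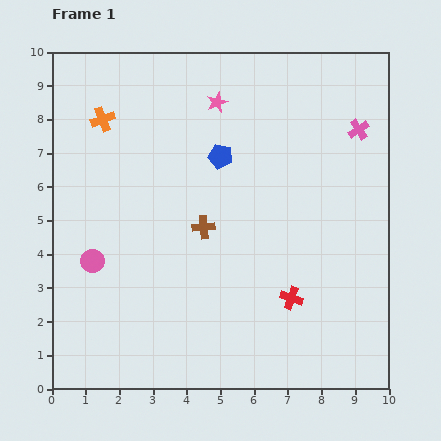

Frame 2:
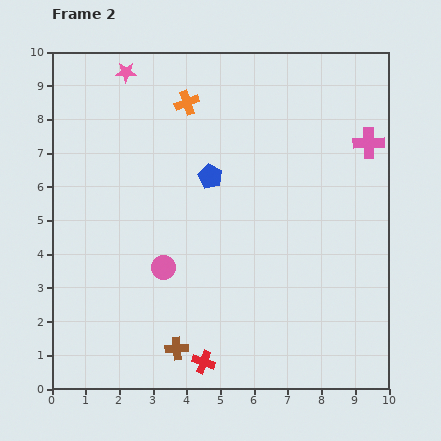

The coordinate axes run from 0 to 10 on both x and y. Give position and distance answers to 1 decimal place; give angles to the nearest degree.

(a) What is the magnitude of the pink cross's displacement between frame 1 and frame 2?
0.5

The pink cross moved from (9.1, 7.7) to (9.4, 7.3), a distance of √(0.3² + 0.4²) ≈ 0.5.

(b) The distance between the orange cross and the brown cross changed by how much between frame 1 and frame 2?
+2.9

Distance in frame 1: 4.4. Distance in frame 2: 7.3.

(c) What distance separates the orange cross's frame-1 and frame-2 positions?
2.5

The orange cross moved from (1.5, 8.0) to (4.0, 8.5), a distance of √(2.5² + 0.5²) ≈ 2.5.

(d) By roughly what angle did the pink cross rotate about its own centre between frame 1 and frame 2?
32° clockwise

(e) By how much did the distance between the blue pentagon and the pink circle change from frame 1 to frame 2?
-1.9

Distance in frame 1: 4.9. Distance in frame 2: 3.0.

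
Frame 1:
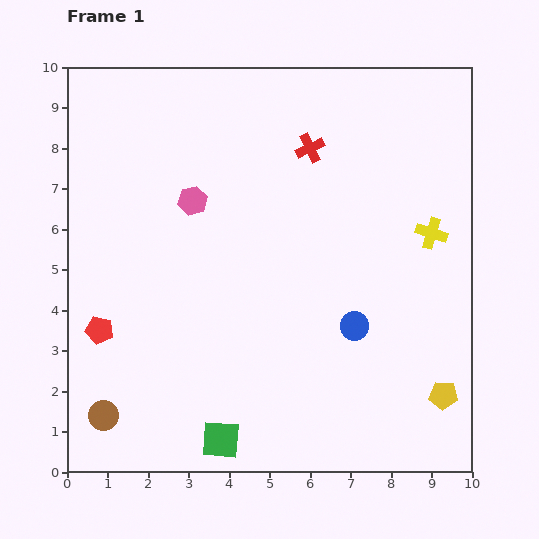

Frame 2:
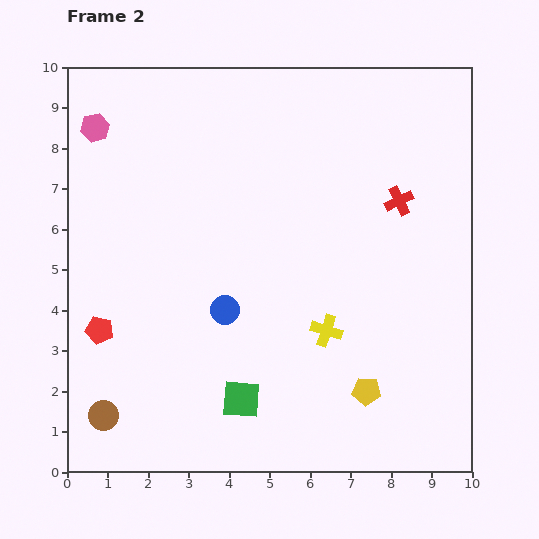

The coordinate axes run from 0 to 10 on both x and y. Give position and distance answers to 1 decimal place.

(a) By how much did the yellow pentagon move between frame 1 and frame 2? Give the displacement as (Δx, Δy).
(-1.9, 0.1)

The yellow pentagon was at (9.3, 1.9) in frame 1 and (7.4, 2.0) in frame 2.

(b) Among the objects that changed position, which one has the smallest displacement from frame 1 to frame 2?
the green square

(moved 1.1)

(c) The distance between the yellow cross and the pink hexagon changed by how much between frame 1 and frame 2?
+1.6

Distance in frame 1: 6.0. Distance in frame 2: 7.6.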